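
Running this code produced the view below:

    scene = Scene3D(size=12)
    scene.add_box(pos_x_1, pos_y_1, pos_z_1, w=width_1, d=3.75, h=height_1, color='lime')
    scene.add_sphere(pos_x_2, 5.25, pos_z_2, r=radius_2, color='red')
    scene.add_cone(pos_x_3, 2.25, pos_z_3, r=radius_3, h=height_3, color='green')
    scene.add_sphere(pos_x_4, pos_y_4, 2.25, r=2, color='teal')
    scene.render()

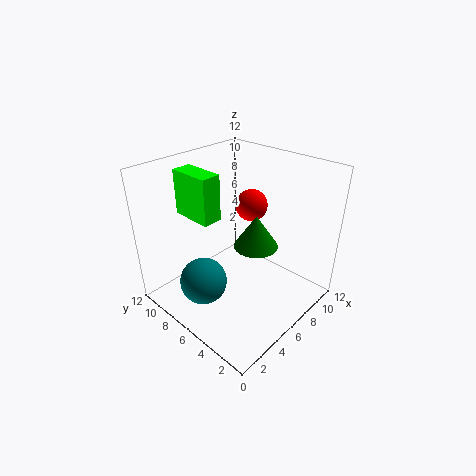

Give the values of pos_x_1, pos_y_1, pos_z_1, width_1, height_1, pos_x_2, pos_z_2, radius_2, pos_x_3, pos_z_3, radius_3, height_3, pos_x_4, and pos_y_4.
pos_x_1 = 4.25
pos_y_1 = 8
pos_z_1 = 7
width_1 = 1.75
height_1 = 4
pos_x_2 = 6.75
pos_z_2 = 9
radius_2 = 1.25
pos_x_3 = 3.75
pos_z_3 = 8
radius_3 = 1.5
height_3 = 2.25
pos_x_4 = 3.25
pos_y_4 = 7.5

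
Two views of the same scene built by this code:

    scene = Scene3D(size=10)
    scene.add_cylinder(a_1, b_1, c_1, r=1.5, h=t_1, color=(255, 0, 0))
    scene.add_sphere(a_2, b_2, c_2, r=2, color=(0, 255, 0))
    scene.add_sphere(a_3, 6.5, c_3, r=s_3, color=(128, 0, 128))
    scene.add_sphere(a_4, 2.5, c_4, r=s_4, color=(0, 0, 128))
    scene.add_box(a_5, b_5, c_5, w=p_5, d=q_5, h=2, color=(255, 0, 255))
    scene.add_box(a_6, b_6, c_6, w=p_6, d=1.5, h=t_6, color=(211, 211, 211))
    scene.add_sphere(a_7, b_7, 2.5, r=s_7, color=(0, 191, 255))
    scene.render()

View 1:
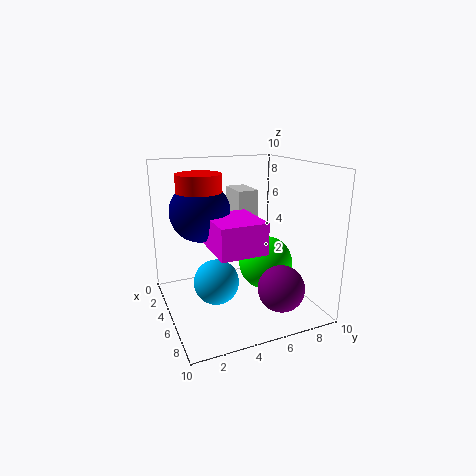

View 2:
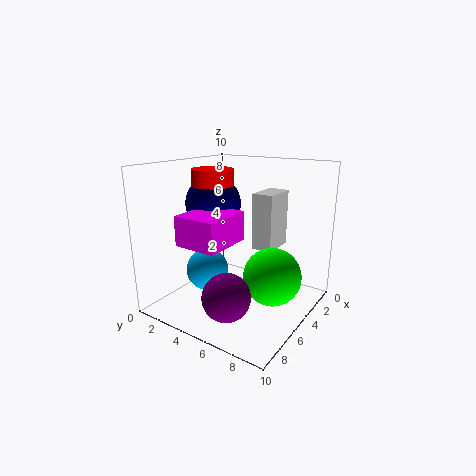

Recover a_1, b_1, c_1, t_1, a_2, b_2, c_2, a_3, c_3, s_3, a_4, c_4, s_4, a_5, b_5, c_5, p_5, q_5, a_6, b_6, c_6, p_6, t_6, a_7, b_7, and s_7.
a_1 = 4.5; b_1 = 2.5; c_1 = 7; t_1 = 2.5; a_2 = 4.5; b_2 = 7.5; c_2 = 2.5; a_3 = 8.5; c_3 = 2.5; s_3 = 1.5; a_4 = 4.5; c_4 = 7; s_4 = 2; a_5 = 5; b_5 = 2.5; c_5 = 5; p_5 = 3.5; q_5 = 3; a_6 = 1.5; b_6 = 5.5; c_6 = 4; p_6 = 2.5; t_6 = 4; a_7 = 6; b_7 = 3; s_7 = 1.5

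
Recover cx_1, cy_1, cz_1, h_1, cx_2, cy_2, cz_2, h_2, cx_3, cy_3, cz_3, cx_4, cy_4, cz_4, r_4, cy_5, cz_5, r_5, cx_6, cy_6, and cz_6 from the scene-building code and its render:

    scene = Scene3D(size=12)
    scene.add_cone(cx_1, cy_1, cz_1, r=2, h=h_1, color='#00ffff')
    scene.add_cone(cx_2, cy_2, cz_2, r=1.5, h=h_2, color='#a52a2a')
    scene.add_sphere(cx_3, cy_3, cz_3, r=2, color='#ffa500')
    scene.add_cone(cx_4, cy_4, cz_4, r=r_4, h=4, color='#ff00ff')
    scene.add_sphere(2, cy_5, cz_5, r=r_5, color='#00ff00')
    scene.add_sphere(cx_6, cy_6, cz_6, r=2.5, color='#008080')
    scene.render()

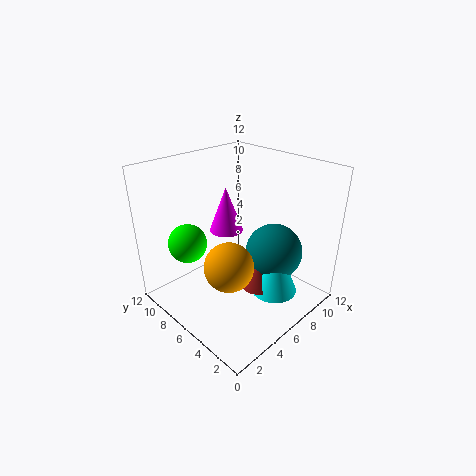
cx_1 = 8; cy_1 = 3.5; cz_1 = 1; h_1 = 5; cx_2 = 7; cy_2 = 4.5; cz_2 = 1.5; h_2 = 2.5; cx_3 = 4; cy_3 = 5; cz_3 = 4.5; cx_4 = 7; cy_4 = 8.5; cz_4 = 5.5; r_4 = 1.5; cy_5 = 7.5; cz_5 = 6.5; r_5 = 1.5; cx_6 = 9; cy_6 = 4.5; cz_6 = 4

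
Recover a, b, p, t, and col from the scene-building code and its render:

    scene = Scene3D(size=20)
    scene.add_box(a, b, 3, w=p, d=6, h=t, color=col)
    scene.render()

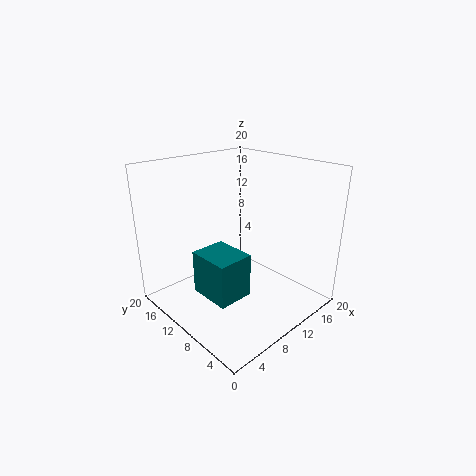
a = 4, b = 6.5, p = 5, t = 6, col = 'teal'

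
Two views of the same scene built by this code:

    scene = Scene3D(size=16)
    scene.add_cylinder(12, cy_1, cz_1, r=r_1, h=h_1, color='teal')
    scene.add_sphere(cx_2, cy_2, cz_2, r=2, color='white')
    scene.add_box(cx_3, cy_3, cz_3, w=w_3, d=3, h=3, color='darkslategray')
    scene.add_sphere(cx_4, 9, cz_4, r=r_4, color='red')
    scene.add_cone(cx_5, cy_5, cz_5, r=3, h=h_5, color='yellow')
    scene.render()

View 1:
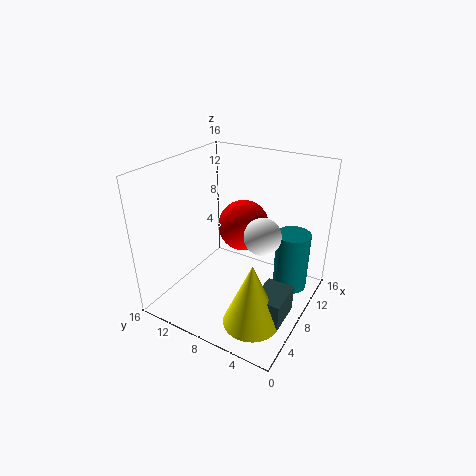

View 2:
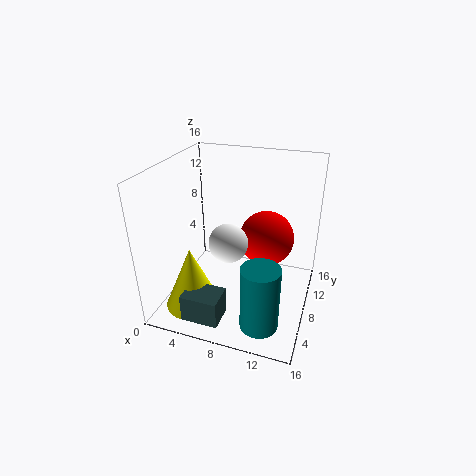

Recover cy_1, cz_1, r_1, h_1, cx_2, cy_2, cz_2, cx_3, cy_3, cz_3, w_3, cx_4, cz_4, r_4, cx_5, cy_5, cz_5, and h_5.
cy_1 = 3
cz_1 = 1
r_1 = 2
h_1 = 7
cx_2 = 8
cy_2 = 5
cz_2 = 9
cx_3 = 4
cy_3 = 1
cz_3 = 1
w_3 = 4
cx_4 = 11
cz_4 = 8
r_4 = 3
cx_5 = 4
cy_5 = 4
cz_5 = 1
h_5 = 7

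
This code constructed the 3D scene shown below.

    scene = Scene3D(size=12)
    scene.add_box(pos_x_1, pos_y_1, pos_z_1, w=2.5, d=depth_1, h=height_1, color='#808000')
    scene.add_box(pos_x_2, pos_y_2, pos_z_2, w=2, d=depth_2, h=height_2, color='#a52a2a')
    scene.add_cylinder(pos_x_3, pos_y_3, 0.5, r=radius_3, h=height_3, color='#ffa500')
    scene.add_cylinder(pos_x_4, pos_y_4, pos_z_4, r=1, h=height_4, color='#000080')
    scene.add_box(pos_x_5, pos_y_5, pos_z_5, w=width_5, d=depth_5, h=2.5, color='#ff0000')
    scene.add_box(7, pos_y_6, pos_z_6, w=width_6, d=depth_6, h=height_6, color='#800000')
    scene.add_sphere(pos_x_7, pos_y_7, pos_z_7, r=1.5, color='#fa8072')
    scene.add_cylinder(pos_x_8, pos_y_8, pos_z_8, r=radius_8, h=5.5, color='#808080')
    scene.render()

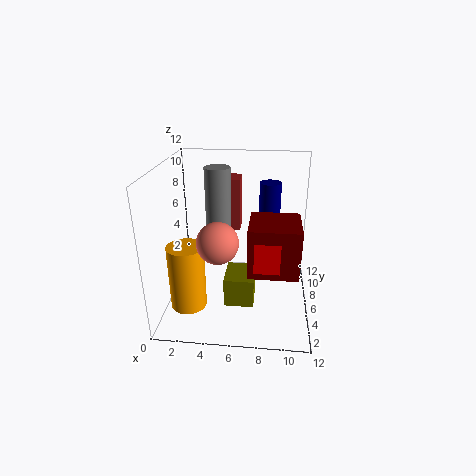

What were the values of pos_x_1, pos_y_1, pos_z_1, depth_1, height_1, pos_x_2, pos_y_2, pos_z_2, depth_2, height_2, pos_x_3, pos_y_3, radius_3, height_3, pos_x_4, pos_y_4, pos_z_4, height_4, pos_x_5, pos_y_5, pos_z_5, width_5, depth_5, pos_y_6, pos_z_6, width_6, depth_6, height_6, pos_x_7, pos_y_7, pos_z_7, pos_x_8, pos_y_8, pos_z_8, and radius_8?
pos_x_1 = 5; pos_y_1 = 4; pos_z_1 = 0.5; depth_1 = 3; height_1 = 2.5; pos_x_2 = 4; pos_y_2 = 7.5; pos_z_2 = 6; depth_2 = 2; height_2 = 4.5; pos_x_3 = 2; pos_y_3 = 4; radius_3 = 1.5; height_3 = 5.5; pos_x_4 = 8.5; pos_y_4 = 10.5; pos_z_4 = 6; height_4 = 3.5; pos_x_5 = 7.5; pos_y_5 = 3; pos_z_5 = 4.5; width_5 = 2; depth_5 = 2.5; pos_y_6 = 3; pos_z_6 = 4; width_6 = 4; depth_6 = 4; height_6 = 4; pos_x_7 = 5; pos_y_7 = 2; pos_z_7 = 7.5; pos_x_8 = 4.5; pos_y_8 = 5.5; pos_z_8 = 6.5; radius_8 = 1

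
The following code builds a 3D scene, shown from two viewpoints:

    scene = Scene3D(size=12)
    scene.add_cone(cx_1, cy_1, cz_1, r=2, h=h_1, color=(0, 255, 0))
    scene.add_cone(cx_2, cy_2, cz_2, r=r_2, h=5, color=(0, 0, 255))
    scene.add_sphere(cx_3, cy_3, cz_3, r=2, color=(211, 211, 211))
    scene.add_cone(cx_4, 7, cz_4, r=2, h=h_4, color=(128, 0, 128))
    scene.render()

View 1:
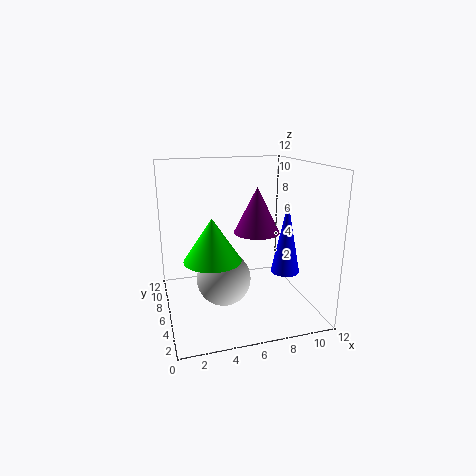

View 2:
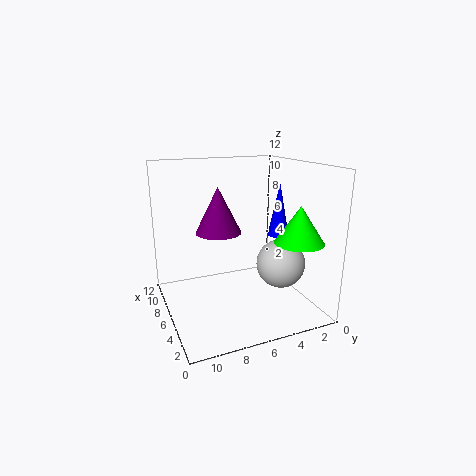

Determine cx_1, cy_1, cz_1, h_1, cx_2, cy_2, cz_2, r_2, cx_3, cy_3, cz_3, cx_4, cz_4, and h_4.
cx_1 = 3; cy_1 = 2; cz_1 = 6; h_1 = 3; cx_2 = 8; cy_2 = 1; cz_2 = 5; r_2 = 1; cx_3 = 4; cy_3 = 3; cz_3 = 4; cx_4 = 8; cz_4 = 6; h_4 = 4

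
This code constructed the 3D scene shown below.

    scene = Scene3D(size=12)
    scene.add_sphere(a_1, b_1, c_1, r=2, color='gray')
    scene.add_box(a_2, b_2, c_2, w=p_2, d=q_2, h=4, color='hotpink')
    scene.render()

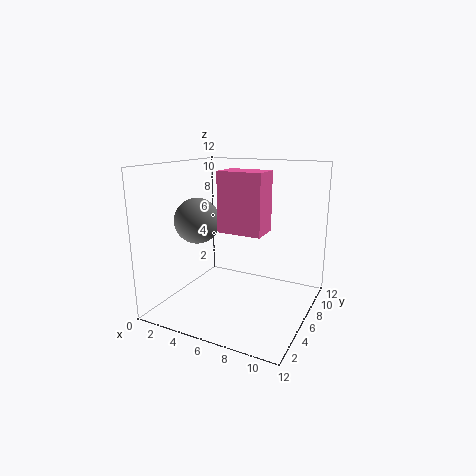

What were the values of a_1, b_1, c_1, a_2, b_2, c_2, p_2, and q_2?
a_1 = 2
b_1 = 6
c_1 = 7
a_2 = 7
b_2 = 1
c_2 = 8
p_2 = 3
q_2 = 2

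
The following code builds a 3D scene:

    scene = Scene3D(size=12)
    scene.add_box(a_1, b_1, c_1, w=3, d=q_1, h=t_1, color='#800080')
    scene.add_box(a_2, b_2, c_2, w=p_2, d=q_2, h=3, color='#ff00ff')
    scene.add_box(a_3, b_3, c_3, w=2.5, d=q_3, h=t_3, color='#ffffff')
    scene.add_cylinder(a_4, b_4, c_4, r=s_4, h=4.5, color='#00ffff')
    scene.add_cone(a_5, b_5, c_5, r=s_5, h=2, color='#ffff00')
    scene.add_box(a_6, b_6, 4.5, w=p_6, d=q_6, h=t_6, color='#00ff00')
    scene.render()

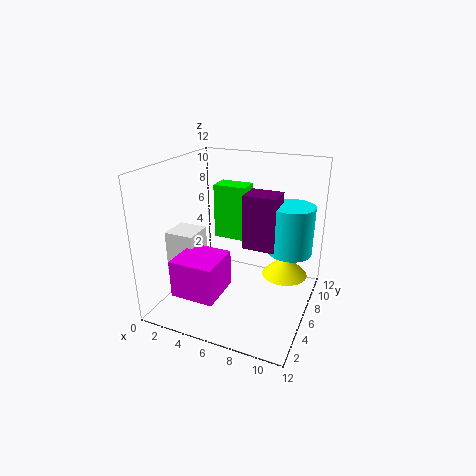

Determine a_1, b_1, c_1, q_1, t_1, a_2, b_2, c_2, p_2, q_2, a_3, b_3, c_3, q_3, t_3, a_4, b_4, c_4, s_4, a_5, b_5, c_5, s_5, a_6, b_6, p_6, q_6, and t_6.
a_1 = 5.5; b_1 = 8; c_1 = 4; q_1 = 2.5; t_1 = 5; a_2 = 2.5; b_2 = 1; c_2 = 2.5; p_2 = 3.5; q_2 = 3.5; a_3 = 0.5; b_3 = 3.5; c_3 = 3; q_3 = 2.5; t_3 = 3.5; a_4 = 9.5; b_4 = 10; c_4 = 3.5; s_4 = 2; a_5 = 9.5; b_5 = 8.5; c_5 = 2; s_5 = 2; a_6 = 2.5; b_6 = 8.5; p_6 = 3; q_6 = 2; t_6 = 5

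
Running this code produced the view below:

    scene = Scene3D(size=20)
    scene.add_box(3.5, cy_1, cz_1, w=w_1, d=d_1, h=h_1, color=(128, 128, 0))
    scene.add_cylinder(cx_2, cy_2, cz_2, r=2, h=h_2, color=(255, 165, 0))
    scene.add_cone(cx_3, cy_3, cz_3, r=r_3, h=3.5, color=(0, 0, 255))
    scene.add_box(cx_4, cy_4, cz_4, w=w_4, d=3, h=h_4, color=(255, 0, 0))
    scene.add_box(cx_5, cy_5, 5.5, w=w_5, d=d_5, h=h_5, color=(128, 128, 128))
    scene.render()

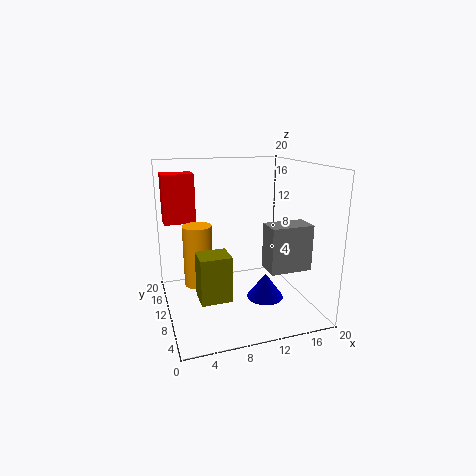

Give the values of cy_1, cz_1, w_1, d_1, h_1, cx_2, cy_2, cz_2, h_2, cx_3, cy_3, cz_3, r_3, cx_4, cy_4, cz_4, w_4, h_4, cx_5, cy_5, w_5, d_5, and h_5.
cy_1 = 4.5, cz_1 = 3.5, w_1 = 4, d_1 = 3.5, h_1 = 6, cx_2 = 4.5, cy_2 = 11, cz_2 = 3.5, h_2 = 8.5, cx_3 = 13, cy_3 = 7, cz_3 = 2, r_3 = 2.5, cx_4 = 0.5, cy_4 = 14, cz_4 = 11.5, w_4 = 4.5, h_4 = 7, cx_5 = 13.5, cy_5 = 6, w_5 = 6, d_5 = 3.5, h_5 = 6.5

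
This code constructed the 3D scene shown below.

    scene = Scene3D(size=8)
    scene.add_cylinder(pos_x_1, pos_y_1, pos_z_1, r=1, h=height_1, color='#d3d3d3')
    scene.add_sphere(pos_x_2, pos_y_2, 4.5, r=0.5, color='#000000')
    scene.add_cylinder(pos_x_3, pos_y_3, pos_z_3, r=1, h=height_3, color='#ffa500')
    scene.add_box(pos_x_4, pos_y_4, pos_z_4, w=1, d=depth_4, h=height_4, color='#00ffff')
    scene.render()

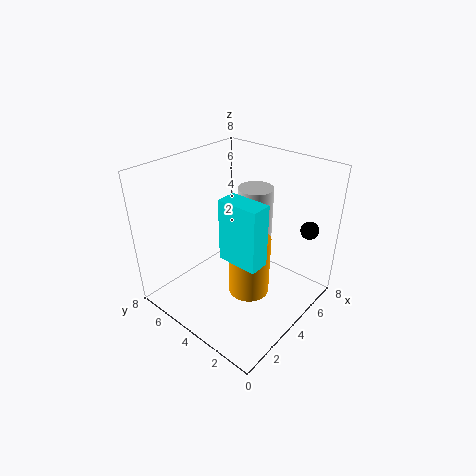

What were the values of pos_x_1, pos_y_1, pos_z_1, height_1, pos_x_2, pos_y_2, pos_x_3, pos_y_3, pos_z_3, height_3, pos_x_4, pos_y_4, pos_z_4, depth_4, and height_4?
pos_x_1 = 5.5
pos_y_1 = 4
pos_z_1 = 3.5
height_1 = 3
pos_x_2 = 6.5
pos_y_2 = 1
pos_x_3 = 2.5
pos_y_3 = 2
pos_z_3 = 2.5
height_3 = 3
pos_x_4 = 1.5
pos_y_4 = 1
pos_z_4 = 4.5
depth_4 = 2
height_4 = 3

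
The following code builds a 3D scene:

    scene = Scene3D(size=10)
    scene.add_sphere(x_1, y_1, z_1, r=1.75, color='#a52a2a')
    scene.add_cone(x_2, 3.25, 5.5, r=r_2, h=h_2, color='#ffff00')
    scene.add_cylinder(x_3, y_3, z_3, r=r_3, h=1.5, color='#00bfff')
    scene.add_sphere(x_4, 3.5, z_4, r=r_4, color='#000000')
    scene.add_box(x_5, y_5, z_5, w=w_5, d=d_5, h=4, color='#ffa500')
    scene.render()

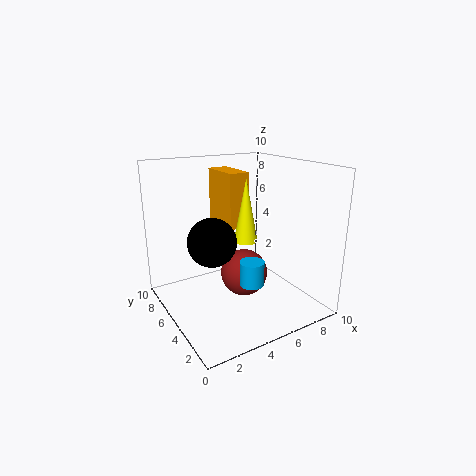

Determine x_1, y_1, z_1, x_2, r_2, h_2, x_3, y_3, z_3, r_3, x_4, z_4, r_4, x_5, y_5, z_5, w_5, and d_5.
x_1 = 6
y_1 = 5.75
z_1 = 1.75
x_2 = 4.5
r_2 = 0.75
h_2 = 4
x_3 = 4
y_3 = 1.75
z_3 = 3.25
r_3 = 0.75
x_4 = 2.25
z_4 = 5.75
r_4 = 1.5
x_5 = 5
y_5 = 6
z_5 = 5.25
w_5 = 1.5
d_5 = 3.25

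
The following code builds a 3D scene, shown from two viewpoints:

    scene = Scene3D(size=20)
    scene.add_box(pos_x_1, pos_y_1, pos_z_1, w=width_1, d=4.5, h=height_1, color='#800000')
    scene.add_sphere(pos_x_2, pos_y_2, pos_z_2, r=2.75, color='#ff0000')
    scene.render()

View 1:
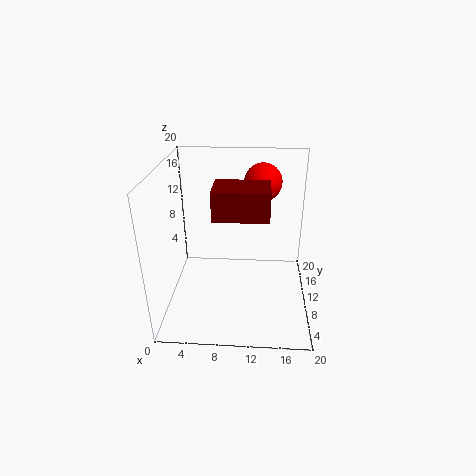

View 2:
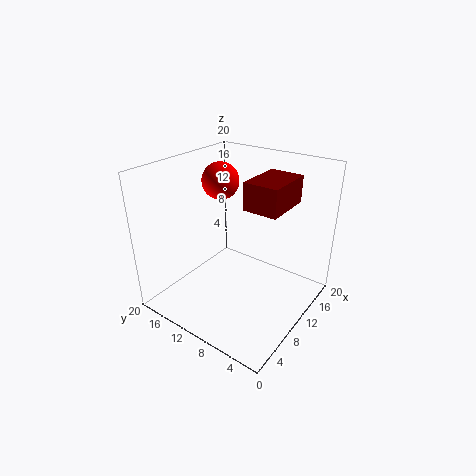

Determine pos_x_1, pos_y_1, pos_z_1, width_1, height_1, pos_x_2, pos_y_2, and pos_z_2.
pos_x_1 = 7.5, pos_y_1 = 3, pos_z_1 = 15.75, width_1 = 6.5, height_1 = 3.5, pos_x_2 = 13.25, pos_y_2 = 15.5, pos_z_2 = 16.25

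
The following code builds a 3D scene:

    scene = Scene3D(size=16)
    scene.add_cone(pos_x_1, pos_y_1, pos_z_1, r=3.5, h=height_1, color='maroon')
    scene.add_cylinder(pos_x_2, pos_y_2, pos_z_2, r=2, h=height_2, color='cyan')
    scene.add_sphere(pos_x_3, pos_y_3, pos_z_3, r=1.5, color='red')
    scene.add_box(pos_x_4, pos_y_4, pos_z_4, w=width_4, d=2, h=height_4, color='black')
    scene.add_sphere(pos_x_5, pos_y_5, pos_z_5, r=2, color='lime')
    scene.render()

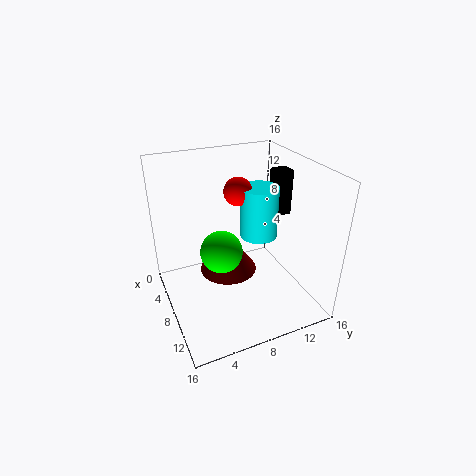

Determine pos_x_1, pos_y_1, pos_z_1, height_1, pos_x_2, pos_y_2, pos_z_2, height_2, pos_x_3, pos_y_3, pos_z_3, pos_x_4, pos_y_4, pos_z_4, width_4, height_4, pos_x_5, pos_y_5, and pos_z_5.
pos_x_1 = 5
pos_y_1 = 8
pos_z_1 = 2
height_1 = 5
pos_x_2 = 9
pos_y_2 = 10
pos_z_2 = 8.5
height_2 = 5.5
pos_x_3 = 8
pos_y_3 = 8
pos_z_3 = 13.5
pos_x_4 = 4
pos_y_4 = 14
pos_z_4 = 8.5
width_4 = 2
height_4 = 5.5
pos_x_5 = 12
pos_y_5 = 4.5
pos_z_5 = 9.5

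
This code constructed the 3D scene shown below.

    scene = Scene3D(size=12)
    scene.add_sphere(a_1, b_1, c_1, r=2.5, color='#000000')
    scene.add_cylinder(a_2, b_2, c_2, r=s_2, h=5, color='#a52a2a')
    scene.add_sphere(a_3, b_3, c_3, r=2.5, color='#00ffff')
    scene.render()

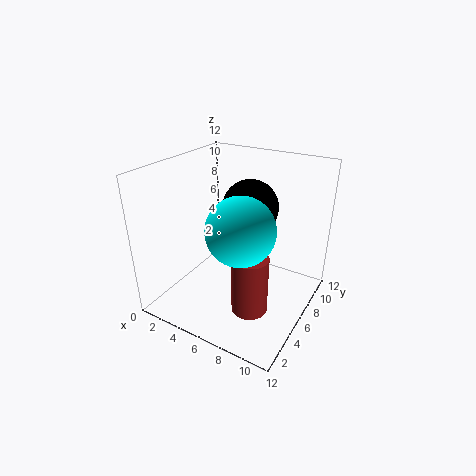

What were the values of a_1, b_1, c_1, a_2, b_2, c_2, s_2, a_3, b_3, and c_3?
a_1 = 5.5, b_1 = 9, c_1 = 7.5, a_2 = 8, b_2 = 4.5, c_2 = 0.5, s_2 = 1.5, a_3 = 8, b_3 = 3, c_3 = 8.5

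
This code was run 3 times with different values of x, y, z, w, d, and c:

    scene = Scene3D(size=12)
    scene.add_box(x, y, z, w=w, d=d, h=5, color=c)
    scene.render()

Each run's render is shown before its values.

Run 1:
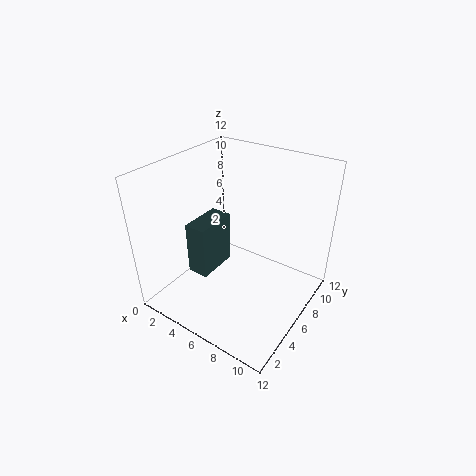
x = 1; y = 5; z = 1; w = 2; d = 4; c = 'darkslategray'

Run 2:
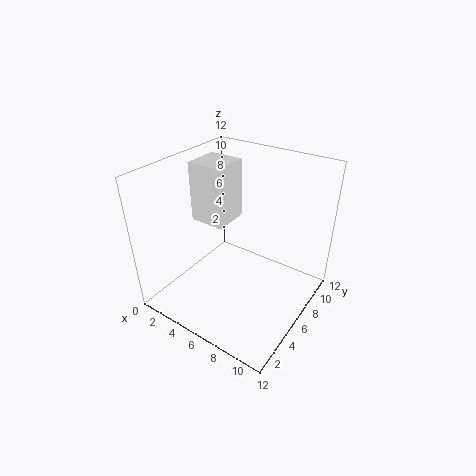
x = 2; y = 5; z = 7; w = 3; d = 3; c = 'white'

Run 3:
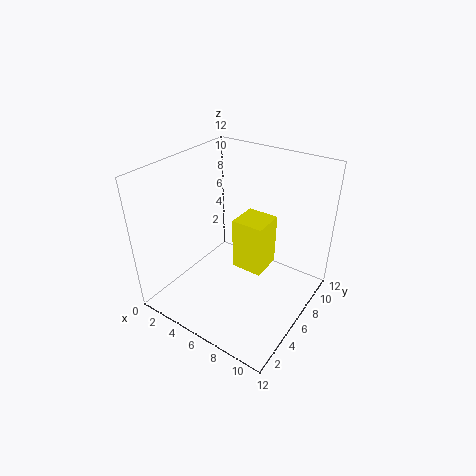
x = 4; y = 8; z = 1; w = 3; d = 3; c = 'yellow'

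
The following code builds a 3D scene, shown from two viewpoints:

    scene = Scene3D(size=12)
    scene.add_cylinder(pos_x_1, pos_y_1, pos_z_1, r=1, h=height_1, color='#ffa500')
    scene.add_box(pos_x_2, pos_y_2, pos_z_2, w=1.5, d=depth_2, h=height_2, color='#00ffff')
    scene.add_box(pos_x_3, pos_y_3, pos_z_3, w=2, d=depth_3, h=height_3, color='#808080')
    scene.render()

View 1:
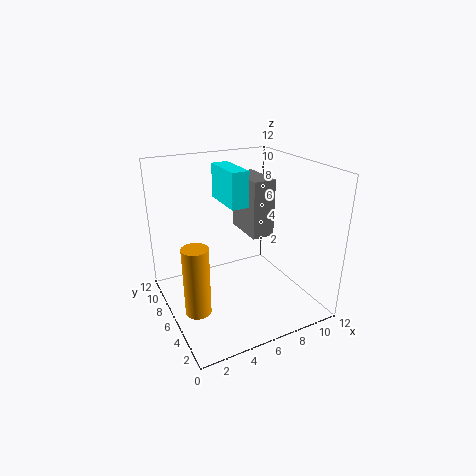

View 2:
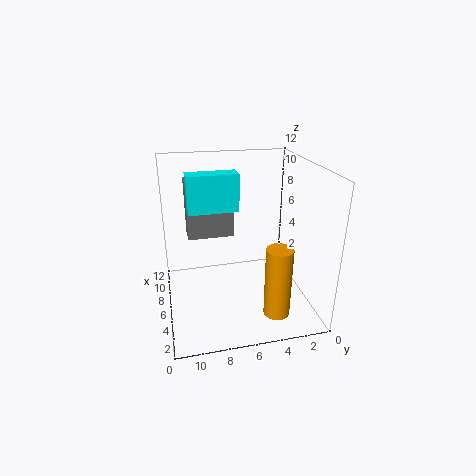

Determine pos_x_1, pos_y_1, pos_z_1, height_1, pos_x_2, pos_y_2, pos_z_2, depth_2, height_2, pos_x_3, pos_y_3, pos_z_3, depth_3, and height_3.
pos_x_1 = 1.5
pos_y_1 = 4
pos_z_1 = 1.5
height_1 = 5.5
pos_x_2 = 5.5
pos_y_2 = 6
pos_z_2 = 8.5
depth_2 = 4
height_2 = 3
pos_x_3 = 7.5
pos_y_3 = 6
pos_z_3 = 5.5
depth_3 = 4
height_3 = 5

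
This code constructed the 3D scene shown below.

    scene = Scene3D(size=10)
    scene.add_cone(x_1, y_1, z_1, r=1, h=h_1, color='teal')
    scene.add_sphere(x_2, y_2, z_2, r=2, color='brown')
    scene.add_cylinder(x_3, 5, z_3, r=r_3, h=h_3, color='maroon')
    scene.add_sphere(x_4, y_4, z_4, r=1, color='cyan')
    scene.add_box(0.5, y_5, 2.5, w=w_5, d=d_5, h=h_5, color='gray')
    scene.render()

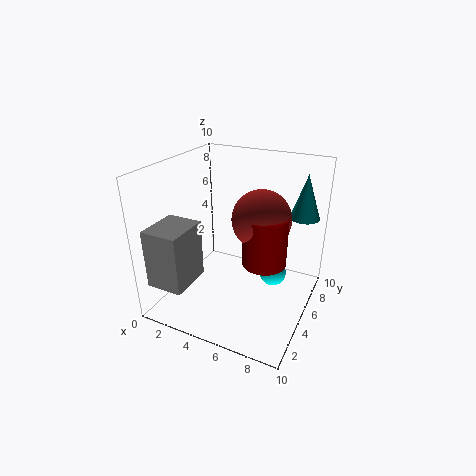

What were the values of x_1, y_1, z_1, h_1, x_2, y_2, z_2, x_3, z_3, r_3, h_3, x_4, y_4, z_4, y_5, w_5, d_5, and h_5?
x_1 = 9, y_1 = 7, z_1 = 6.5, h_1 = 3, x_2 = 6.5, y_2 = 5.5, z_2 = 6.5, x_3 = 7, z_3 = 3.5, r_3 = 1.5, h_3 = 3.5, x_4 = 7, y_4 = 7, z_4 = 1.5, y_5 = 0.5, w_5 = 2.5, d_5 = 3, h_5 = 4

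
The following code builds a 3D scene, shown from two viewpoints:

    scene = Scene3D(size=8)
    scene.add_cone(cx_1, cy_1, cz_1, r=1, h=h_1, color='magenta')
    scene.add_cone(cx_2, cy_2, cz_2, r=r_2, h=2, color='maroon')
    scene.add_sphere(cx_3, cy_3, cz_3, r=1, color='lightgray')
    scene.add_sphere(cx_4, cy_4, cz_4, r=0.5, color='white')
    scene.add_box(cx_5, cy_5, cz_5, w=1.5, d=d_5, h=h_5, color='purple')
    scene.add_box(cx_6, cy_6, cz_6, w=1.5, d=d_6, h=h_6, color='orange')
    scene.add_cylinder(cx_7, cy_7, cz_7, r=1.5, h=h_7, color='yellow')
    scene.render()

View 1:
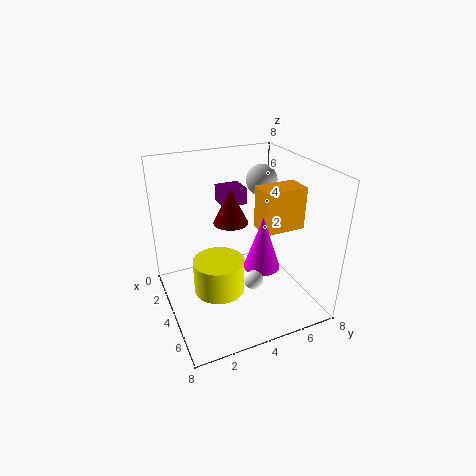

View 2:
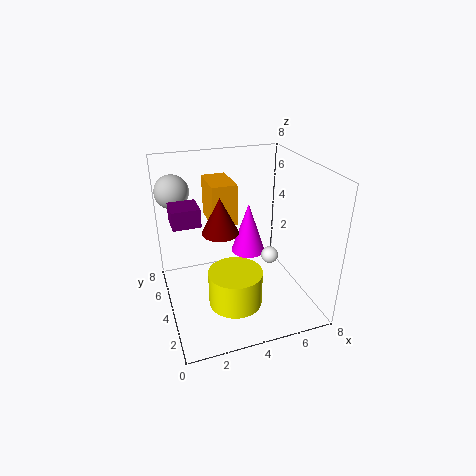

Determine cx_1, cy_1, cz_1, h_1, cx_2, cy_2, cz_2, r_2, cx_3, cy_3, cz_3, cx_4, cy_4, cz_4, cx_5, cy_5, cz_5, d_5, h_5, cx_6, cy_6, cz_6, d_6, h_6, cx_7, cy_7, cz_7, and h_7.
cx_1 = 5, cy_1 = 5, cz_1 = 2.5, h_1 = 3, cx_2 = 3, cy_2 = 4, cz_2 = 4.5, r_2 = 1, cx_3 = 1, cy_3 = 7, cz_3 = 6, cx_4 = 6, cy_4 = 4, cz_4 = 2.5, cx_5 = 0.5, cy_5 = 4, cz_5 = 5, d_5 = 1.5, h_5 = 1, cx_6 = 3, cy_6 = 5.5, cz_6 = 4, d_6 = 2.5, h_6 = 2.5, cx_7 = 3.5, cy_7 = 3, cz_7 = 0.5, h_7 = 2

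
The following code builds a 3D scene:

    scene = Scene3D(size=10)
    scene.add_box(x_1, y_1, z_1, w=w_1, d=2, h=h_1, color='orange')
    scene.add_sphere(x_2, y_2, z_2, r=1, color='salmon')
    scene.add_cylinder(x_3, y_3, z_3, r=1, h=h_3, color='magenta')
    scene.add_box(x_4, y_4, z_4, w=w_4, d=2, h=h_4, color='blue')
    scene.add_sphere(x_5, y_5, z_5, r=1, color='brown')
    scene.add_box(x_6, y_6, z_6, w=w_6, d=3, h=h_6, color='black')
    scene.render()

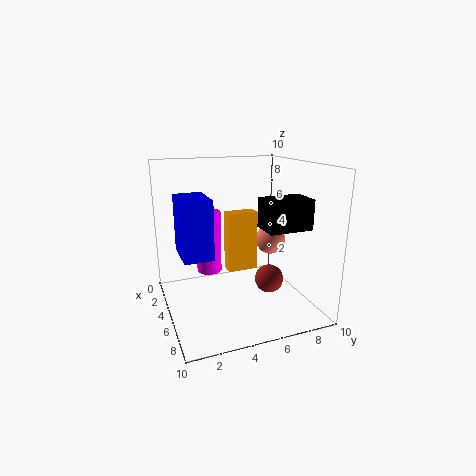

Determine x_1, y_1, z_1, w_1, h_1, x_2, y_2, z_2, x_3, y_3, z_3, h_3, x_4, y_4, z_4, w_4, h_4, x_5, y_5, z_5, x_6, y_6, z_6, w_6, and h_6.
x_1 = 5, y_1 = 4, z_1 = 3, w_1 = 1, h_1 = 4, x_2 = 6, y_2 = 7, z_2 = 5, x_3 = 1, y_3 = 4, z_3 = 1, h_3 = 5, x_4 = 3, y_4 = 1, z_4 = 4, w_4 = 3, h_4 = 4, x_5 = 6, y_5 = 7, z_5 = 2, x_6 = 6, y_6 = 6, z_6 = 6, w_6 = 2, h_6 = 2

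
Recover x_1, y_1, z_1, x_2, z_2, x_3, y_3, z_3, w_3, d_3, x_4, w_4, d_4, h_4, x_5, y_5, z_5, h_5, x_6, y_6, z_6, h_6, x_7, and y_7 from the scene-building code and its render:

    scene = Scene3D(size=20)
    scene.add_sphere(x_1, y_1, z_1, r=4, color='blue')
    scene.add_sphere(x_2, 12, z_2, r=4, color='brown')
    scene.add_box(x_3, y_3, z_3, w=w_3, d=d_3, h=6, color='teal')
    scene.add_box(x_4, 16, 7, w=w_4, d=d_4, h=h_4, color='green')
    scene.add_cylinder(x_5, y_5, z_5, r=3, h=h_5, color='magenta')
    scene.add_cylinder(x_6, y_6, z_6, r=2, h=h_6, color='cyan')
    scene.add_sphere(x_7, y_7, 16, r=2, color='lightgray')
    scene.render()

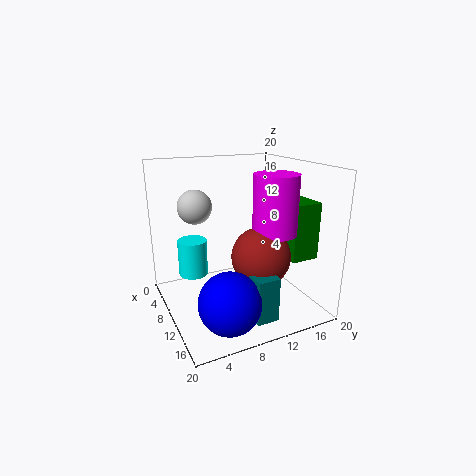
x_1 = 16, y_1 = 6, z_1 = 4, x_2 = 13, z_2 = 8, x_3 = 14, y_3 = 9, z_3 = 1, w_3 = 4, d_3 = 3, x_4 = 10, w_4 = 5, d_4 = 4, h_4 = 8, x_5 = 13, y_5 = 14, z_5 = 11, h_5 = 8, x_6 = 8, y_6 = 4, z_6 = 5, h_6 = 5, x_7 = 13, y_7 = 3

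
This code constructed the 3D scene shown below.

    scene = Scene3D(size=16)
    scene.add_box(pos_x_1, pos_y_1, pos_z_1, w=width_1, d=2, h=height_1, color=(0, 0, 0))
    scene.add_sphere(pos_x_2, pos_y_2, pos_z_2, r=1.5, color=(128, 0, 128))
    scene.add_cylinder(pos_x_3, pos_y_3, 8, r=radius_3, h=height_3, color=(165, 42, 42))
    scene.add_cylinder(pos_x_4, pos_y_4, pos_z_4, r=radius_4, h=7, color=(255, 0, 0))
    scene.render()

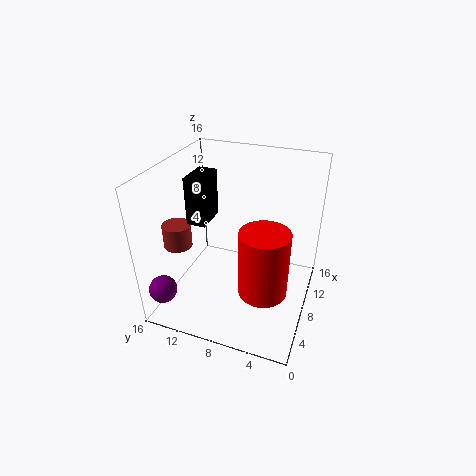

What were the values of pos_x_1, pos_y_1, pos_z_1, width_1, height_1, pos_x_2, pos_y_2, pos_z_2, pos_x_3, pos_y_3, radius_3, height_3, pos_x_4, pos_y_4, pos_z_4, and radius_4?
pos_x_1 = 5, pos_y_1 = 10.5, pos_z_1 = 10.5, width_1 = 3.5, height_1 = 5, pos_x_2 = 2, pos_y_2 = 14.5, pos_z_2 = 3.5, pos_x_3 = 4.5, pos_y_3 = 13.5, radius_3 = 1.5, height_3 = 2.5, pos_x_4 = 4.5, pos_y_4 = 4, pos_z_4 = 4.5, radius_4 = 2.5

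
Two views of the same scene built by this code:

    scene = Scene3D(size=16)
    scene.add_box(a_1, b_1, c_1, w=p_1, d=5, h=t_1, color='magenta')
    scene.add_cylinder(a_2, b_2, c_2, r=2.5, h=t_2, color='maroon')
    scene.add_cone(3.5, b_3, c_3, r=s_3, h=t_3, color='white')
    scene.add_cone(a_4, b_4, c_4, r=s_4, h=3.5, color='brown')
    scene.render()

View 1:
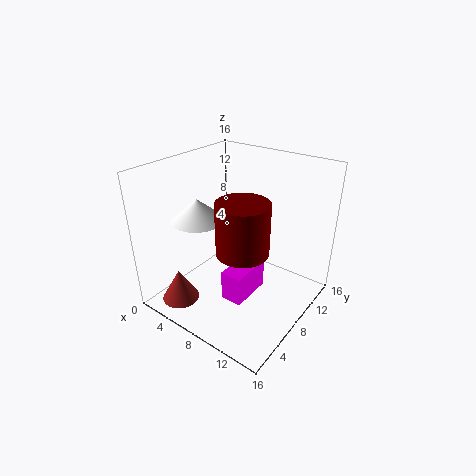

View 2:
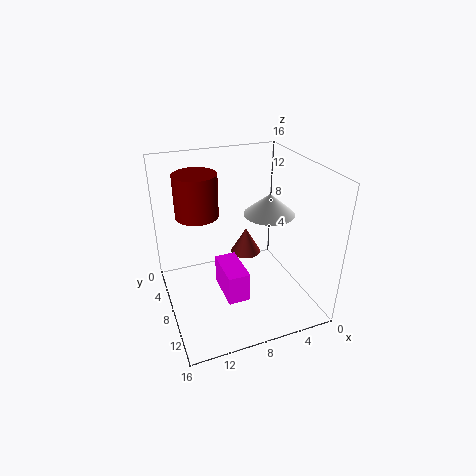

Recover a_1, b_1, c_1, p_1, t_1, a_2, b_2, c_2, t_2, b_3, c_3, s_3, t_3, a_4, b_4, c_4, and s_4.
a_1 = 7.5, b_1 = 5.5, c_1 = 1, p_1 = 2.5, t_1 = 3.5, a_2 = 11.5, b_2 = 4, c_2 = 9.5, t_2 = 5, b_3 = 6.5, c_3 = 9.5, s_3 = 3, t_3 = 2.5, a_4 = 4.5, b_4 = 2, c_4 = 2, s_4 = 2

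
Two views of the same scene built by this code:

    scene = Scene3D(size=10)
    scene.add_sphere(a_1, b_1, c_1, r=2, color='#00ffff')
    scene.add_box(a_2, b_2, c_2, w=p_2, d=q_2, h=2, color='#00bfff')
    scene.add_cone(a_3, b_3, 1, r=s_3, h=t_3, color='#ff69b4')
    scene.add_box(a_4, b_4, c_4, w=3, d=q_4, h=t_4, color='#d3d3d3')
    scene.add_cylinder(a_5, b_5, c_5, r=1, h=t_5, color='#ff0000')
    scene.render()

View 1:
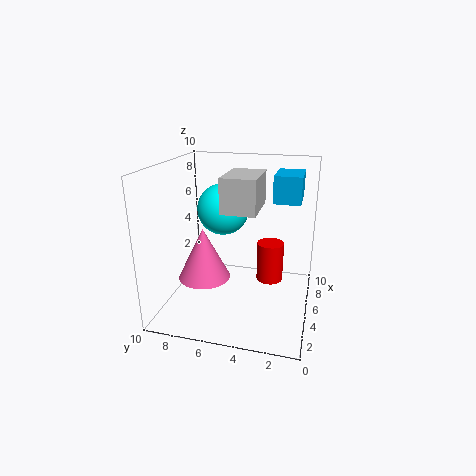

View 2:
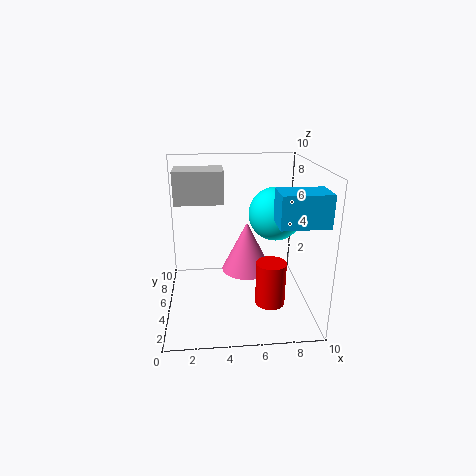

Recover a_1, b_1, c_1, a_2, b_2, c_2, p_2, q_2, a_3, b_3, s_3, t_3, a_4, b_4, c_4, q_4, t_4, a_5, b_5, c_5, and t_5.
a_1 = 8, b_1 = 7, c_1 = 6, a_2 = 7, b_2 = 1, c_2 = 7, p_2 = 3, q_2 = 2, a_3 = 6, b_3 = 8, s_3 = 2, t_3 = 4, a_4 = 1, b_4 = 3, c_4 = 8, q_4 = 2, t_4 = 2, a_5 = 7, b_5 = 3, c_5 = 1, t_5 = 3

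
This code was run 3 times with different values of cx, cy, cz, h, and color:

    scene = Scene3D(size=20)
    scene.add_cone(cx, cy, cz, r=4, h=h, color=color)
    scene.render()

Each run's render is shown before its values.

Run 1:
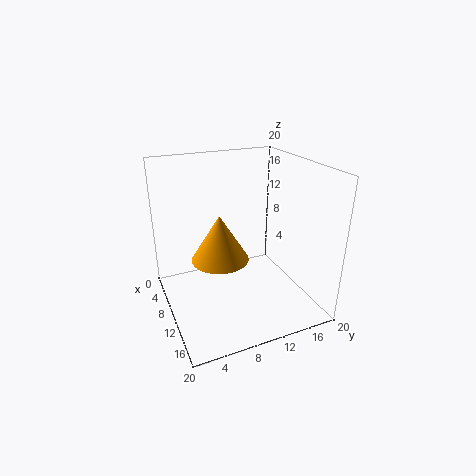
cx = 9.5; cy = 7.5; cz = 7; h = 6.5; color = 'orange'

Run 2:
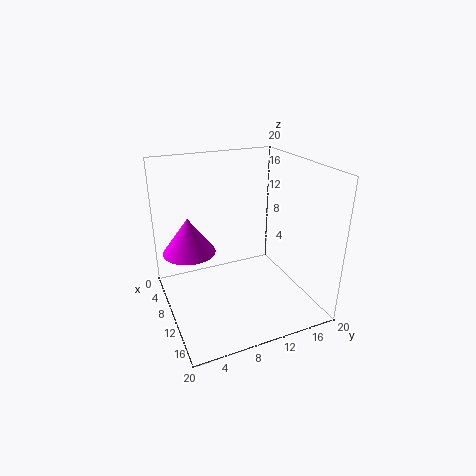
cx = 4; cy = 4.5; cz = 6; h = 5.5; color = 'magenta'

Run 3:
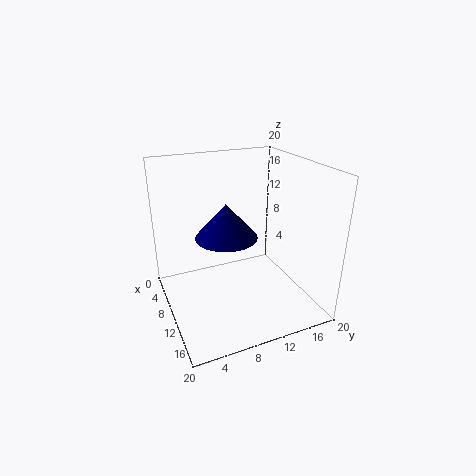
cx = 12; cy = 7.5; cz = 11.5; h = 4.5; color = 'navy'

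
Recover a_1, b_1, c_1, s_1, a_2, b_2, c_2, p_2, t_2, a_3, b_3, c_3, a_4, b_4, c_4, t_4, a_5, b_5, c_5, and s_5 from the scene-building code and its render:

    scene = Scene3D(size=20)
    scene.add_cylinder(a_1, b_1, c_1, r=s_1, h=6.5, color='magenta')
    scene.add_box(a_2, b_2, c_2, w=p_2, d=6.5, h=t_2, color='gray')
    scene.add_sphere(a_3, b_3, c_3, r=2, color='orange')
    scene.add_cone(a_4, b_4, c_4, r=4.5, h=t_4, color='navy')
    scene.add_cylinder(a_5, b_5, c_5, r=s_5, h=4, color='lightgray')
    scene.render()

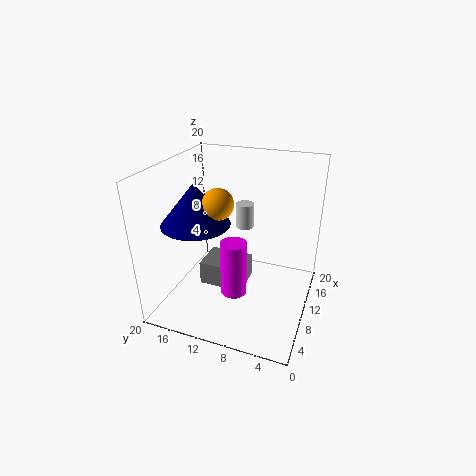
a_1 = 2, b_1 = 7.5, c_1 = 7.5, s_1 = 1.5, a_2 = 8.5, b_2 = 9, c_2 = 2, p_2 = 5, t_2 = 3.5, a_3 = 7, b_3 = 11.5, c_3 = 16, a_4 = 6.5, b_4 = 14.5, c_4 = 13, t_4 = 5.5, a_5 = 18.5, b_5 = 12, c_5 = 7.5, s_5 = 1.5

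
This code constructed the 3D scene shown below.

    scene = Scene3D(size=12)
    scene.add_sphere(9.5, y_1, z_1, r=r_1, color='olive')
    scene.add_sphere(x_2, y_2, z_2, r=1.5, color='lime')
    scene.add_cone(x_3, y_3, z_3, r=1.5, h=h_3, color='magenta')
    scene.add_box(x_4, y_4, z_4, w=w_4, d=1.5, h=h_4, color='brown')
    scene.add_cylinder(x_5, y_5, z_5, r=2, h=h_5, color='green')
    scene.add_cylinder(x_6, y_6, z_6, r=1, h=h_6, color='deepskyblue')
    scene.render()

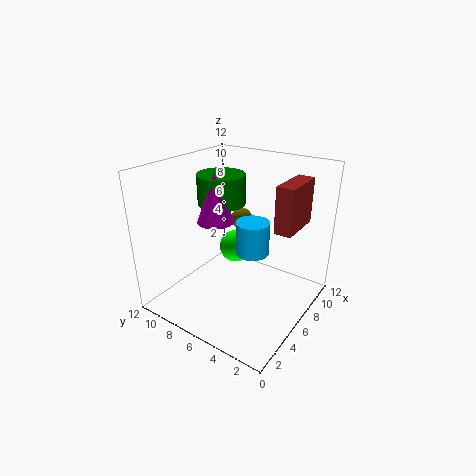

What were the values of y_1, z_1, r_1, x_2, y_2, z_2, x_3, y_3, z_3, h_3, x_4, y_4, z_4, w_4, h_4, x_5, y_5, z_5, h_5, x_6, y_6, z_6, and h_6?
y_1 = 8
z_1 = 6
r_1 = 1
x_2 = 8.5
y_2 = 8
z_2 = 3.5
x_3 = 5
y_3 = 7.5
z_3 = 7.5
h_3 = 4
x_4 = 7.5
y_4 = 2
z_4 = 6.5
w_4 = 4
h_4 = 4
x_5 = 6.5
y_5 = 8
z_5 = 8.5
h_5 = 2.5
x_6 = 1
y_6 = 1.5
z_6 = 8.5
h_6 = 2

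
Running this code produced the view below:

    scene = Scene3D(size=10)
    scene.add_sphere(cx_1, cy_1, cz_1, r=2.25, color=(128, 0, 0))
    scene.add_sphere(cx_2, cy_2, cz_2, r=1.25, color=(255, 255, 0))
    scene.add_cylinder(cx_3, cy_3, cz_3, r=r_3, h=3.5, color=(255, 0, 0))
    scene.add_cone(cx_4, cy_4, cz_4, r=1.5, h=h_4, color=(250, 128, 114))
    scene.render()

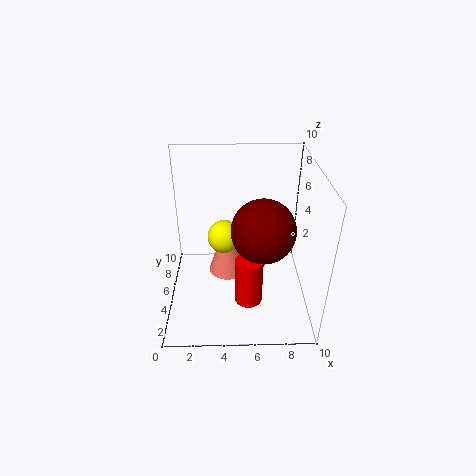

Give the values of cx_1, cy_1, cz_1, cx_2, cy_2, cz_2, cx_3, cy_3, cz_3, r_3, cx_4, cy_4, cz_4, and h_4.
cx_1 = 6.75; cy_1 = 5; cz_1 = 5.5; cx_2 = 4; cy_2 = 6.75; cz_2 = 4; cx_3 = 5.75; cy_3 = 4; cz_3 = 0.25; r_3 = 1; cx_4 = 4.25; cy_4 = 6.75; cz_4 = 1; h_4 = 4.25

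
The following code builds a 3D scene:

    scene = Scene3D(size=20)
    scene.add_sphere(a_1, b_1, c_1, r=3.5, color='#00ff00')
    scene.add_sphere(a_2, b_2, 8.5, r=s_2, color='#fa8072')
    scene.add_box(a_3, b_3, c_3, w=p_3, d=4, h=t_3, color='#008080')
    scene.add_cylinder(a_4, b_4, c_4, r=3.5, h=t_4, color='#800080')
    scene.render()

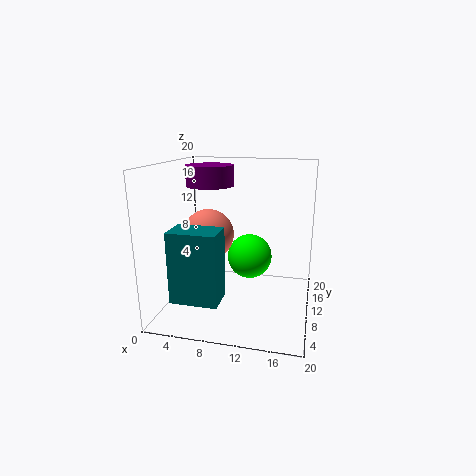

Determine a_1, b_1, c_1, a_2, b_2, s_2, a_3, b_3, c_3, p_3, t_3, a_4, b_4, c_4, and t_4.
a_1 = 10.5, b_1 = 16, c_1 = 5, a_2 = 4, b_2 = 15, s_2 = 4, a_3 = 3.5, b_3 = 1, c_3 = 4, p_3 = 6, t_3 = 9, a_4 = 5, b_4 = 13.5, c_4 = 16.5, t_4 = 3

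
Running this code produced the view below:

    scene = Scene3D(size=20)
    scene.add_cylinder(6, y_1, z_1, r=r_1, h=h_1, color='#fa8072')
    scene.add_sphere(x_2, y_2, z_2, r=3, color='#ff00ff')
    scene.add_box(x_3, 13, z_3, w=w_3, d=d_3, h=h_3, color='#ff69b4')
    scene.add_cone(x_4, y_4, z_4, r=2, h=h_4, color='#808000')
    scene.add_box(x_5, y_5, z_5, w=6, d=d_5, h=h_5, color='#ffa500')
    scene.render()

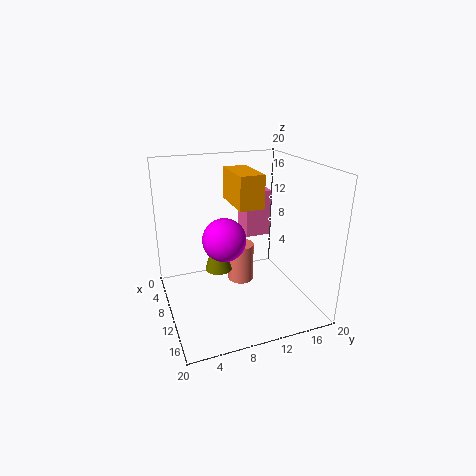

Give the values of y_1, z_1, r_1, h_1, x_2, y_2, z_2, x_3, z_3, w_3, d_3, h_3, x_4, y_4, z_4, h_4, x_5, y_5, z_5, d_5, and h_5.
y_1 = 12, z_1 = 1, r_1 = 2, h_1 = 6, x_2 = 10, y_2 = 8, z_2 = 10, x_3 = 2, z_3 = 8, w_3 = 4, d_3 = 4, h_3 = 7, x_4 = 7, y_4 = 8, z_4 = 4, h_4 = 7, x_5 = 10, y_5 = 8, z_5 = 16, d_5 = 3, h_5 = 4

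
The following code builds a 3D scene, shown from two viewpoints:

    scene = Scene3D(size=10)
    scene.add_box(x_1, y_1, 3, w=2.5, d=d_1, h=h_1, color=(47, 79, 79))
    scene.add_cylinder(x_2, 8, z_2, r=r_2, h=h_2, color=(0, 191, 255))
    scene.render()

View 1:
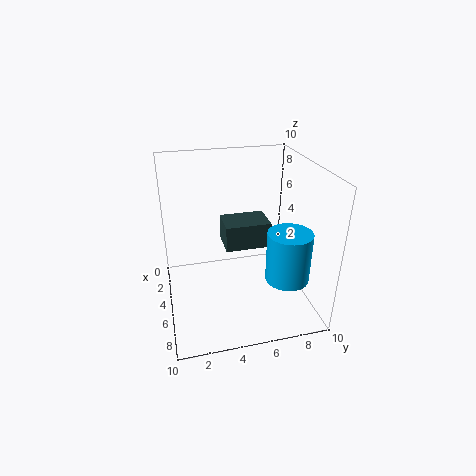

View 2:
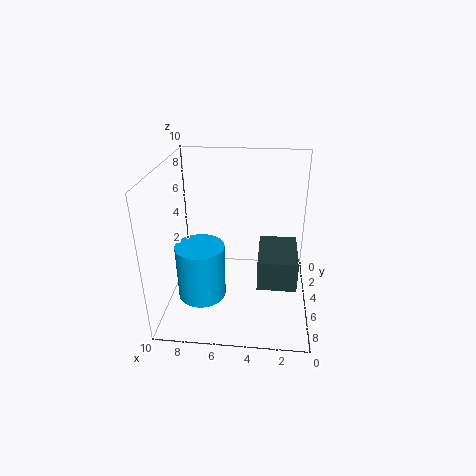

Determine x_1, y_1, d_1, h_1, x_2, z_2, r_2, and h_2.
x_1 = 1
y_1 = 4.5
d_1 = 3.5
h_1 = 2
x_2 = 7
z_2 = 2.5
r_2 = 1.5
h_2 = 3.5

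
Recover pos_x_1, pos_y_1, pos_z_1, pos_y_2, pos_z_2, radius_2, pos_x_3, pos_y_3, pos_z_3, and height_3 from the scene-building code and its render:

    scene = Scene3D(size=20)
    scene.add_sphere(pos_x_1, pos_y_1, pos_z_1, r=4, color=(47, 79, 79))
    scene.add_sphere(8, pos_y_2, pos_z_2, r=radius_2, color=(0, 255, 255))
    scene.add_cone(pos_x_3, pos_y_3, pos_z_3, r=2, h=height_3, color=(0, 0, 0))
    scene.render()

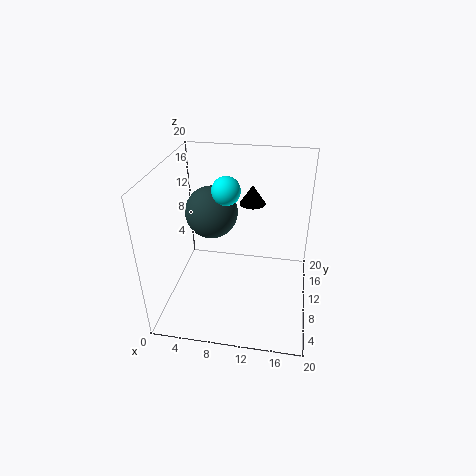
pos_x_1 = 5
pos_y_1 = 15
pos_z_1 = 11
pos_y_2 = 12
pos_z_2 = 16
radius_2 = 2
pos_x_3 = 11
pos_y_3 = 17
pos_z_3 = 12
height_3 = 3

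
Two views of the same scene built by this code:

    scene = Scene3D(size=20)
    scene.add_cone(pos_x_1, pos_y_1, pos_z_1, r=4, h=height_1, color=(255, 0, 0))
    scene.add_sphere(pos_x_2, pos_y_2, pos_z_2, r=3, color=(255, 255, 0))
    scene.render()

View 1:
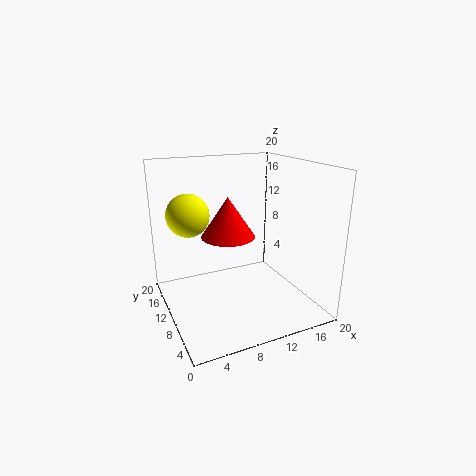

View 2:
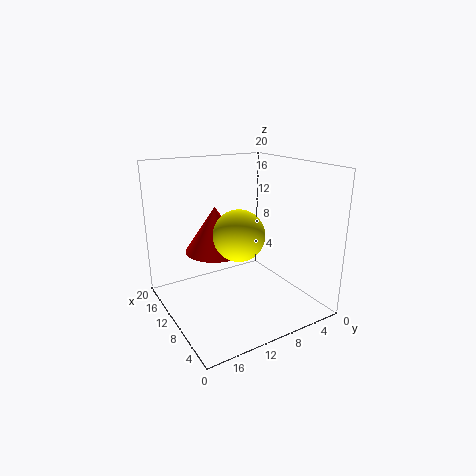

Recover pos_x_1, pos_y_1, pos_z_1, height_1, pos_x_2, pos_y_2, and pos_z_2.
pos_x_1 = 10
pos_y_1 = 13.5
pos_z_1 = 9
height_1 = 6
pos_x_2 = 4
pos_y_2 = 13.5
pos_z_2 = 13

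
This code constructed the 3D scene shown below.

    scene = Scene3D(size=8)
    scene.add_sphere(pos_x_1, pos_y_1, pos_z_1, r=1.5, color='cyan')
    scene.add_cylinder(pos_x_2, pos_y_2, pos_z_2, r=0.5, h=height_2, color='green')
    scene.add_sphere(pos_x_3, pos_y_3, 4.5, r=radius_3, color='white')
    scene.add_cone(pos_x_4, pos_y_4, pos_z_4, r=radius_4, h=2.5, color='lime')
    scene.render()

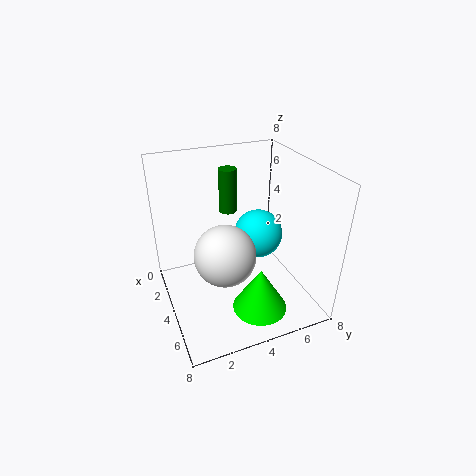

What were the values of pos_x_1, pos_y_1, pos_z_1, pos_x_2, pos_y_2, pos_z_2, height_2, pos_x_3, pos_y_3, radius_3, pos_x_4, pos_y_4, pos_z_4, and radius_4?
pos_x_1 = 2.5, pos_y_1 = 6, pos_z_1 = 3, pos_x_2 = 2.5, pos_y_2 = 4, pos_z_2 = 5, height_2 = 2.5, pos_x_3 = 6, pos_y_3 = 2.5, radius_3 = 1.5, pos_x_4 = 6, pos_y_4 = 4.5, pos_z_4 = 0.5, radius_4 = 1.5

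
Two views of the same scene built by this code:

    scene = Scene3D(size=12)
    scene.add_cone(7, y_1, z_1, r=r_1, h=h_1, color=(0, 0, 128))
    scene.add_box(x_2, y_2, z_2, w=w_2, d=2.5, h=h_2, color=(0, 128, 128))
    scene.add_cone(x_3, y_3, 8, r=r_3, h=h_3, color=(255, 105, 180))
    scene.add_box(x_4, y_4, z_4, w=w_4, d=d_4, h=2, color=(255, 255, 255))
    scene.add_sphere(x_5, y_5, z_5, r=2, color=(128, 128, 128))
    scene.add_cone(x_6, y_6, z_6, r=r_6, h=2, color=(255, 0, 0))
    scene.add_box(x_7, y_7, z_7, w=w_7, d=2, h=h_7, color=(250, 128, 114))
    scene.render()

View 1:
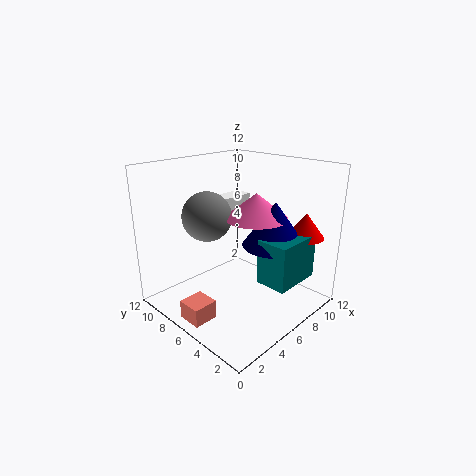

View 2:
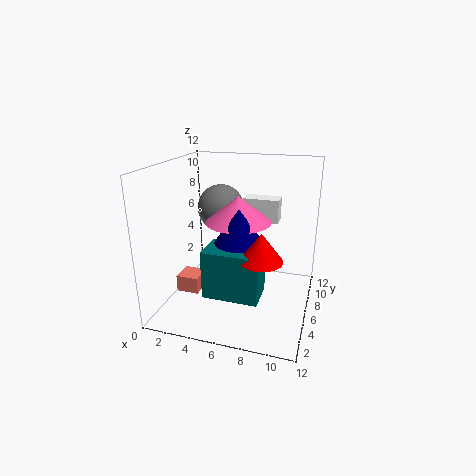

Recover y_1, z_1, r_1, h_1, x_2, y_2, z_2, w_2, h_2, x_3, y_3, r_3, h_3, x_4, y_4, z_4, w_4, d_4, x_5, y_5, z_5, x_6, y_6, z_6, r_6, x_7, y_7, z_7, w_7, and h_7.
y_1 = 3
z_1 = 6
r_1 = 2.5
h_1 = 3.5
x_2 = 5
y_2 = 0.5
z_2 = 3.5
w_2 = 4
h_2 = 3.5
x_3 = 6.5
y_3 = 4.5
r_3 = 2.5
h_3 = 2
x_4 = 6
y_4 = 7.5
z_4 = 7
w_4 = 3
d_4 = 1.5
x_5 = 4
y_5 = 7.5
z_5 = 8
x_6 = 9
y_6 = 1.5
z_6 = 6.5
r_6 = 1.5
x_7 = 0.5
y_7 = 5
z_7 = 0.5
w_7 = 2
h_7 = 1.5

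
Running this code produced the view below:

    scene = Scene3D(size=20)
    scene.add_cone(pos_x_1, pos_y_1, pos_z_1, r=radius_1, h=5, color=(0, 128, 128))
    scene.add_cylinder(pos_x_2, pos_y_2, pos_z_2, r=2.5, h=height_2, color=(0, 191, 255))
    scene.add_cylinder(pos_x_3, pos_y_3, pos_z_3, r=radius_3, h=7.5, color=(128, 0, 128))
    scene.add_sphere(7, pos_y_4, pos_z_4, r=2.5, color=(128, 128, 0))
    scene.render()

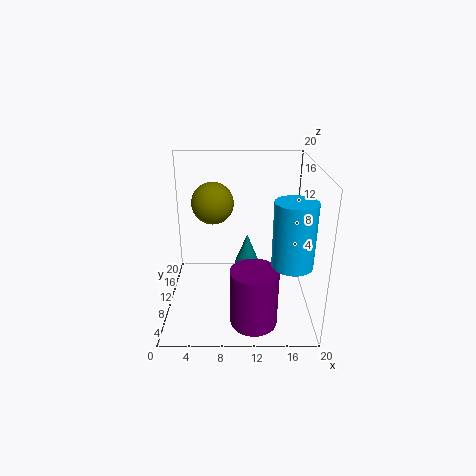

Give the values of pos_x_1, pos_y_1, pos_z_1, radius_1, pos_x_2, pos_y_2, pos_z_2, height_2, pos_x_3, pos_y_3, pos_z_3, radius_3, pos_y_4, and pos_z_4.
pos_x_1 = 11.5, pos_y_1 = 16.5, pos_z_1 = 2.5, radius_1 = 2, pos_x_2 = 16.5, pos_y_2 = 3.5, pos_z_2 = 9.5, height_2 = 8, pos_x_3 = 12, pos_y_3 = 3, pos_z_3 = 1.5, radius_3 = 3, pos_y_4 = 6, pos_z_4 = 16.5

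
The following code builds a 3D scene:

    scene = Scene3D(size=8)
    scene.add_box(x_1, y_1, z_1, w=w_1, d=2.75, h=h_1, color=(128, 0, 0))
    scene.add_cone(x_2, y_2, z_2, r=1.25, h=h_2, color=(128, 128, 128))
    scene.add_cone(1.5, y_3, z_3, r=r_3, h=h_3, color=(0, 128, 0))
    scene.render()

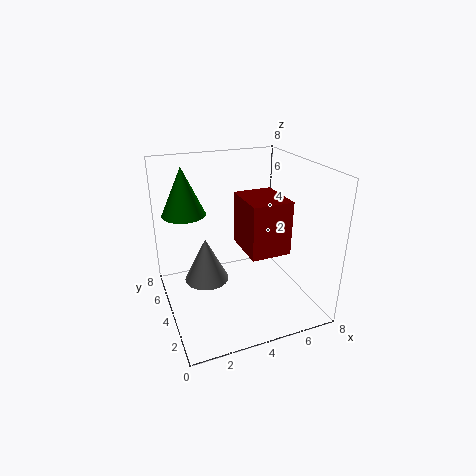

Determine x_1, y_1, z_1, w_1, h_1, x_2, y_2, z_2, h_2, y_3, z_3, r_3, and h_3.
x_1 = 4.25; y_1 = 2.5; z_1 = 3.25; w_1 = 2.25; h_1 = 3; x_2 = 2.25; y_2 = 4.5; z_2 = 1.5; h_2 = 2.5; y_3 = 6; z_3 = 5; r_3 = 1.25; h_3 = 2.75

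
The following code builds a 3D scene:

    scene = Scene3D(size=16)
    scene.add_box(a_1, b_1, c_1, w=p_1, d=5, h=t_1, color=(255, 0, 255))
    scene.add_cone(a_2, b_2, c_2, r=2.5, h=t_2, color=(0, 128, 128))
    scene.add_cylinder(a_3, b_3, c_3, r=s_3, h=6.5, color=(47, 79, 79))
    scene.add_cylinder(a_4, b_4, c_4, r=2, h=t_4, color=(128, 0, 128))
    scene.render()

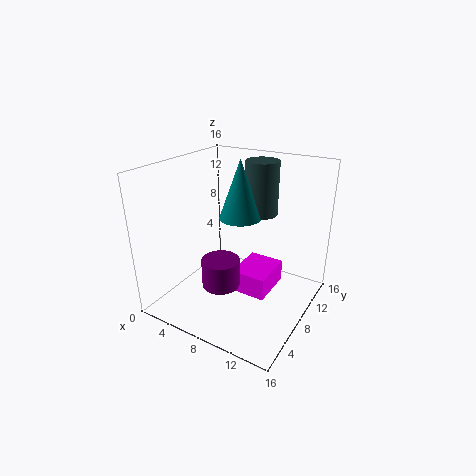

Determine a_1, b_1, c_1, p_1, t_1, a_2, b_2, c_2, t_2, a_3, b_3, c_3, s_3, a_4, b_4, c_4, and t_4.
a_1 = 8, b_1 = 6.5, c_1 = 2, p_1 = 4, t_1 = 2.5, a_2 = 6.5, b_2 = 11, c_2 = 9, t_2 = 7, a_3 = 8, b_3 = 13.5, c_3 = 9, s_3 = 2, a_4 = 8, b_4 = 4.5, c_4 = 4, t_4 = 3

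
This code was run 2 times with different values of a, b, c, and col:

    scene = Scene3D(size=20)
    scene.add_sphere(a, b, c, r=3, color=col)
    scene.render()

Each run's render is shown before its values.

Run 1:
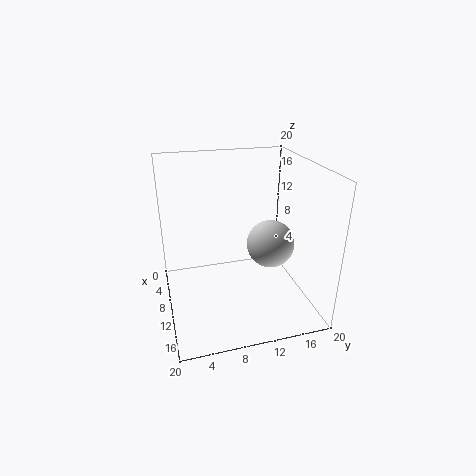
a = 14.5, b = 13, c = 11, col = 'lightgray'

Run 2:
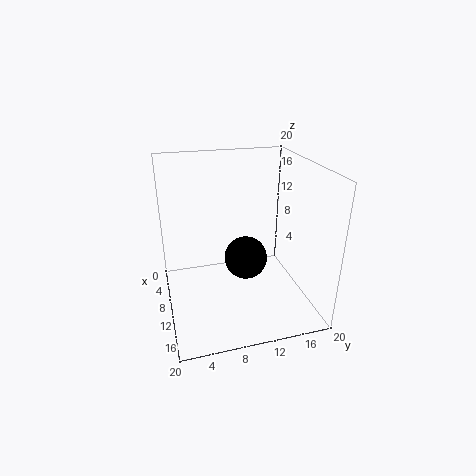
a = 10.5, b = 11, c = 7, col = 'black'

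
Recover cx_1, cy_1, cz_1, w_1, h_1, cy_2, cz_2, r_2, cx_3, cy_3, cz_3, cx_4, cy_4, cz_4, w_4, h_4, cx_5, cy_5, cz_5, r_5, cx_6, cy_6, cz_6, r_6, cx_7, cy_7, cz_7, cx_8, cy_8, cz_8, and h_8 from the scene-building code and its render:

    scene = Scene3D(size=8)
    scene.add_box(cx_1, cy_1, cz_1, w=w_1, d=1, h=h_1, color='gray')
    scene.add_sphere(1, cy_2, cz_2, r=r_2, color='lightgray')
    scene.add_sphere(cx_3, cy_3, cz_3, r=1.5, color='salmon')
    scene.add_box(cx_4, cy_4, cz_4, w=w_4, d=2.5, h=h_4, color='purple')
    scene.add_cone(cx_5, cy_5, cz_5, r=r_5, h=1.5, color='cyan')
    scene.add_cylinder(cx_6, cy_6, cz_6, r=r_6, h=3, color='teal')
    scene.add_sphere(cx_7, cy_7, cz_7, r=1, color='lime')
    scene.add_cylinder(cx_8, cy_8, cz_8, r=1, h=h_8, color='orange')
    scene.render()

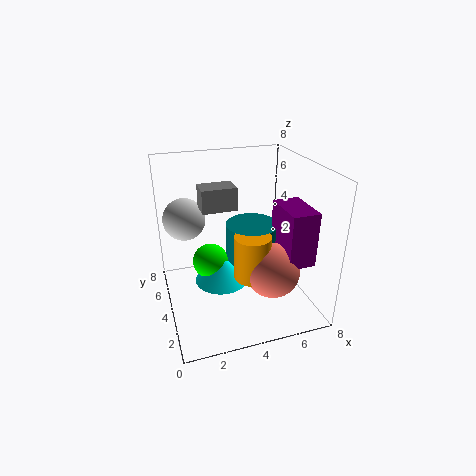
cx_1 = 1.5, cy_1 = 1, cz_1 = 7, w_1 = 1.5, h_1 = 1, cy_2 = 3, cz_2 = 6, r_2 = 1, cx_3 = 5.5, cy_3 = 2.5, cz_3 = 2.5, cx_4 = 6, cy_4 = 1.5, cz_4 = 3, w_4 = 1.5, h_4 = 3, cx_5 = 3, cy_5 = 4, cz_5 = 1.5, r_5 = 1.5, cx_6 = 5, cy_6 = 4.5, cz_6 = 1.5, r_6 = 1.5, cx_7 = 2.5, cy_7 = 4.5, cz_7 = 2.5, cx_8 = 4.5, cy_8 = 3, cz_8 = 2, h_8 = 2.5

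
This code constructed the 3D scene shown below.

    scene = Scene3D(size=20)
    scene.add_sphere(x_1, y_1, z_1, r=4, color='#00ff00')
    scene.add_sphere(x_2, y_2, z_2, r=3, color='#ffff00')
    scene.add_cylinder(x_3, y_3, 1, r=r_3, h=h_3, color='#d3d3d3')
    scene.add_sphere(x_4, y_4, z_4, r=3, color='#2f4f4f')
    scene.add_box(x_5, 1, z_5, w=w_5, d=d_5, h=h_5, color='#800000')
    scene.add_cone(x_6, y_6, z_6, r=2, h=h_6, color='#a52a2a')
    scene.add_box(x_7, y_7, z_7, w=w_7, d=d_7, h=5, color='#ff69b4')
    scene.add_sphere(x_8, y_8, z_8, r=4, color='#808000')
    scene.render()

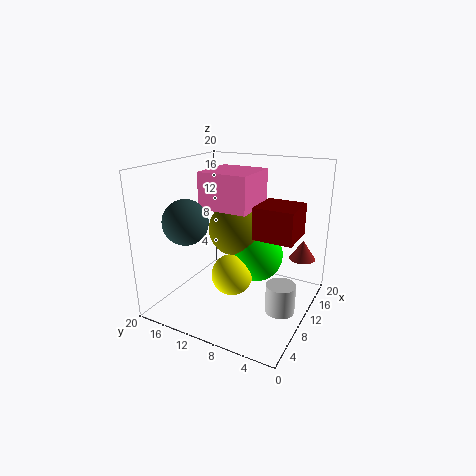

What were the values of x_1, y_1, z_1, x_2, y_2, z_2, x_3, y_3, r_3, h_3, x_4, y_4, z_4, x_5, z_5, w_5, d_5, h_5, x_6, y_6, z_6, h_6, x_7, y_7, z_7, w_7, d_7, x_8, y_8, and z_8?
x_1 = 14
y_1 = 9
z_1 = 6
x_2 = 10
y_2 = 11
z_2 = 4
x_3 = 9
y_3 = 3
r_3 = 2
h_3 = 4
x_4 = 5
y_4 = 15
z_4 = 13
x_5 = 6
z_5 = 12
w_5 = 5
d_5 = 5
h_5 = 4
x_6 = 18
y_6 = 3
z_6 = 5
h_6 = 3
x_7 = 8
y_7 = 8
z_7 = 14
w_7 = 7
d_7 = 7
x_8 = 13
y_8 = 12
z_8 = 10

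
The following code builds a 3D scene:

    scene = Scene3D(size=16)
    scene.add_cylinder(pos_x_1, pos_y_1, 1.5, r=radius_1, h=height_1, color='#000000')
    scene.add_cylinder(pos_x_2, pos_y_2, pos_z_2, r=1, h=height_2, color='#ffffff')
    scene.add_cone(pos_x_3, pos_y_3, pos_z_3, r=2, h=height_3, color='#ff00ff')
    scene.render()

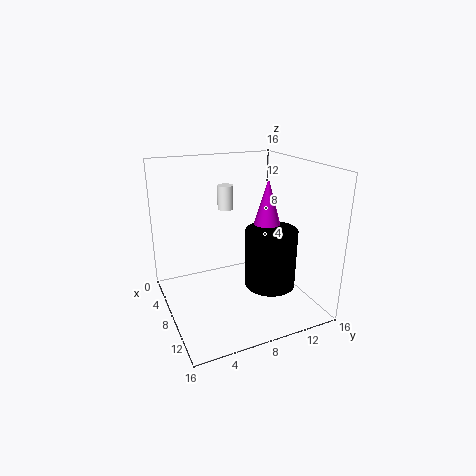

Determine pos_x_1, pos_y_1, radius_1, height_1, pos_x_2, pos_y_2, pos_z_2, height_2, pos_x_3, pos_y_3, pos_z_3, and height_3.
pos_x_1 = 8.5; pos_y_1 = 12; radius_1 = 3; height_1 = 7; pos_x_2 = 2; pos_y_2 = 9; pos_z_2 = 9.5; height_2 = 3; pos_x_3 = 6.5; pos_y_3 = 12.5; pos_z_3 = 7; height_3 = 7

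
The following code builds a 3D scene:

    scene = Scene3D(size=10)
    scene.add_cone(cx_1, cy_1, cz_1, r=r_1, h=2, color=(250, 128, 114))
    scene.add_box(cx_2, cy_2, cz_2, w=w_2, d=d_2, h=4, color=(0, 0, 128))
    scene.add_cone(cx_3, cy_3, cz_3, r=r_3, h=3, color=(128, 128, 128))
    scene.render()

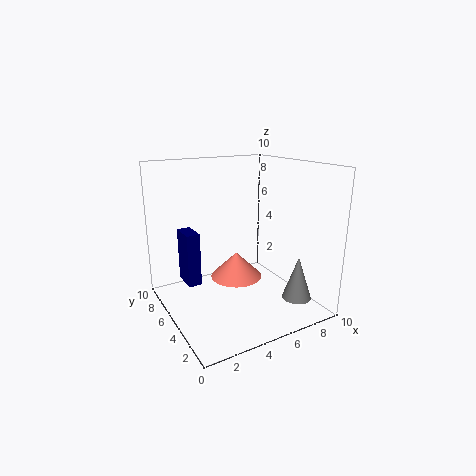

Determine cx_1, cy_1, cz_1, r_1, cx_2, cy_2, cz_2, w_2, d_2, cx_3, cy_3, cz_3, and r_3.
cx_1 = 6, cy_1 = 7, cz_1 = 1, r_1 = 2, cx_2 = 2, cy_2 = 7, cz_2 = 1, w_2 = 1, d_2 = 2, cx_3 = 8, cy_3 = 2, cz_3 = 1, r_3 = 1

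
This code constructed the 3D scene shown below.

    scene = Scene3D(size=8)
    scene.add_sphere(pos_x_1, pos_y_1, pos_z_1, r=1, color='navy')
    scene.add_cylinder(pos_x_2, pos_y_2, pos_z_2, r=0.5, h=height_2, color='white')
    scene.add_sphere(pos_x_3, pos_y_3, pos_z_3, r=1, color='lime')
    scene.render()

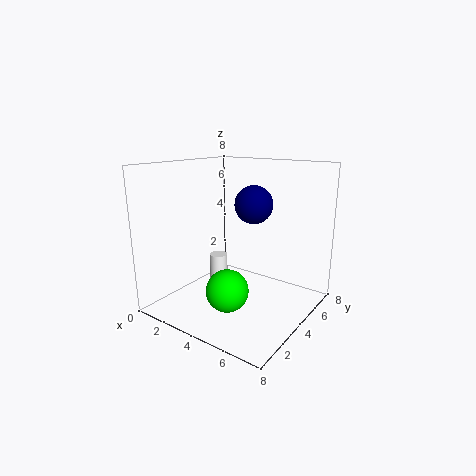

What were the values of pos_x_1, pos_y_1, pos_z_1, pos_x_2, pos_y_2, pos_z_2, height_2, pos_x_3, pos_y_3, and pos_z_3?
pos_x_1 = 5
pos_y_1 = 4
pos_z_1 = 6
pos_x_2 = 3
pos_y_2 = 3.5
pos_z_2 = 1.5
height_2 = 1.5
pos_x_3 = 5.5
pos_y_3 = 1
pos_z_3 = 2.5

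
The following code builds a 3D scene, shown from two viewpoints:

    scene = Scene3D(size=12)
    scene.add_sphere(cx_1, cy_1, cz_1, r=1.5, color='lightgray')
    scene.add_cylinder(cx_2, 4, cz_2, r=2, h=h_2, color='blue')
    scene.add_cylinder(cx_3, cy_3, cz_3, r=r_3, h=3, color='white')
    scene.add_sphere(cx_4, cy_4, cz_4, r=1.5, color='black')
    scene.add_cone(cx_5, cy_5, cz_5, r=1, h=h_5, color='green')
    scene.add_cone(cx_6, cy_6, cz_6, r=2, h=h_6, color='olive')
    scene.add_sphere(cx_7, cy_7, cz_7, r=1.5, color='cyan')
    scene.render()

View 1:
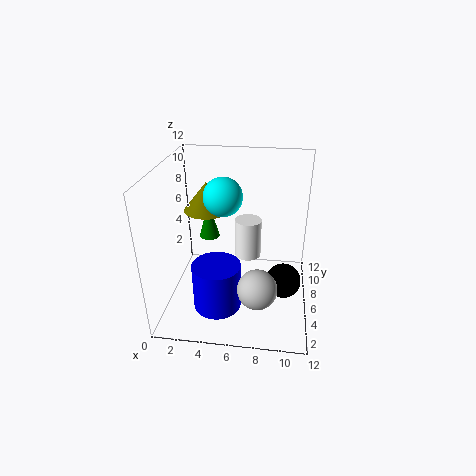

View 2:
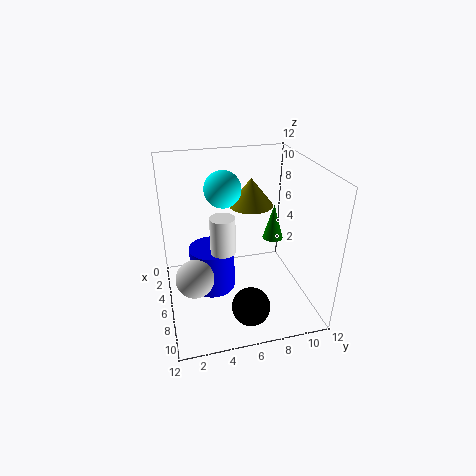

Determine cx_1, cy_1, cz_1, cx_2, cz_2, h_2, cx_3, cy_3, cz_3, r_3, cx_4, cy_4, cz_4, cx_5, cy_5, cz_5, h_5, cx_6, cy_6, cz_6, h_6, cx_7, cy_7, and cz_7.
cx_1 = 8
cy_1 = 2
cz_1 = 4
cx_2 = 4.5
cz_2 = 0.5
h_2 = 4
cx_3 = 7
cy_3 = 4.5
cz_3 = 5.5
r_3 = 1
cx_4 = 10
cy_4 = 6
cz_4 = 2
cx_5 = 2.5
cy_5 = 10.5
cz_5 = 3.5
h_5 = 3.5
cx_6 = 3
cy_6 = 8
cz_6 = 7.5
h_6 = 2.5
cx_7 = 5
cy_7 = 5
cz_7 = 10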